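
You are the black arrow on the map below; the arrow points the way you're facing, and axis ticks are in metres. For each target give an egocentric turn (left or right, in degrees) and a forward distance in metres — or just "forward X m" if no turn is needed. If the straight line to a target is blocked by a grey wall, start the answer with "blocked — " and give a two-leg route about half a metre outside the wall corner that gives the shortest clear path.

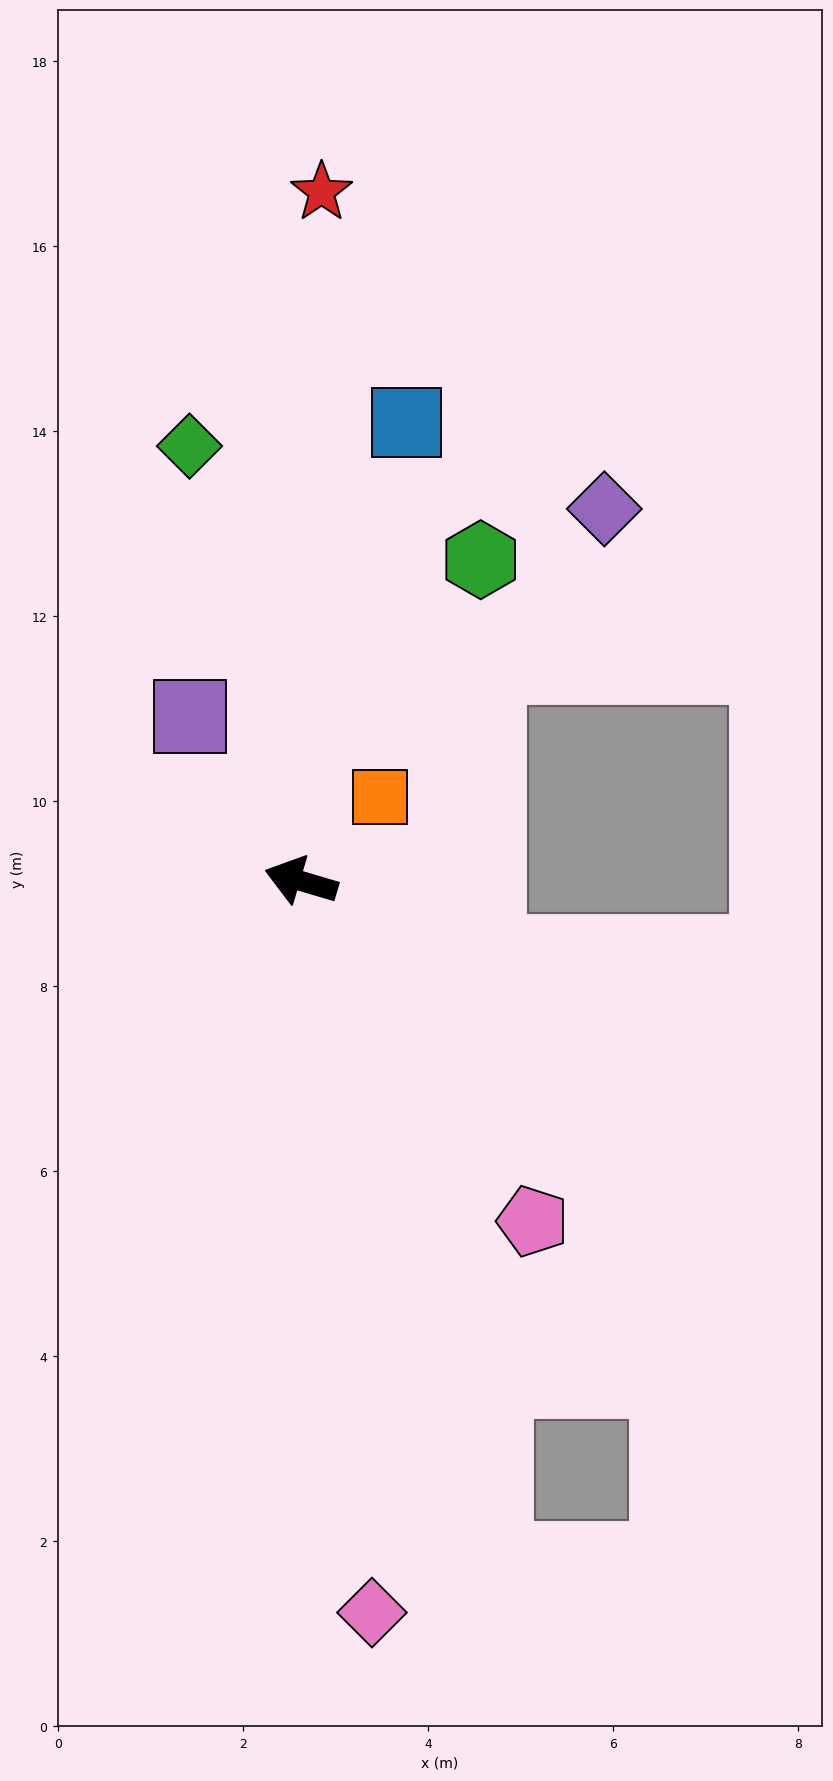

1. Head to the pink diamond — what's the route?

turn left 112°, forward 7.9 m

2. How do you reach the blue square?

turn right 86°, forward 5.1 m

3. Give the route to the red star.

turn right 75°, forward 7.5 m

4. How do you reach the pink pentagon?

turn left 141°, forward 4.5 m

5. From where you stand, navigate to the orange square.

turn right 117°, forward 1.2 m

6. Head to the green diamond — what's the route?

turn right 59°, forward 4.9 m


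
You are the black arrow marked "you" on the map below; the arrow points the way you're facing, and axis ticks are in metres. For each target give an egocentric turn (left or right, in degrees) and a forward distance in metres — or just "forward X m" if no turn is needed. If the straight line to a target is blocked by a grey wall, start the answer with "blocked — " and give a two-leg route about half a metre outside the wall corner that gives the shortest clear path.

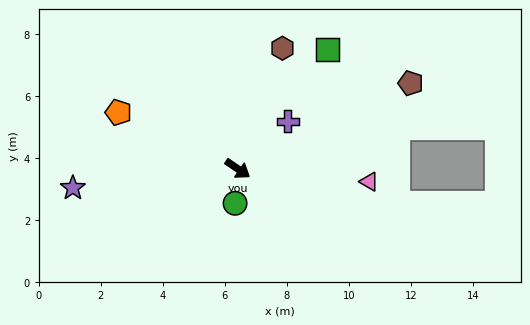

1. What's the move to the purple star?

turn right 139°, forward 5.4 m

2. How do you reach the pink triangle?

turn left 29°, forward 4.3 m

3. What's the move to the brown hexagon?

turn left 104°, forward 4.1 m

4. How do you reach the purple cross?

turn left 78°, forward 2.2 m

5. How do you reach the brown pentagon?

turn left 61°, forward 6.2 m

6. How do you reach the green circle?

turn right 60°, forward 1.1 m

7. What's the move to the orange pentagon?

turn right 171°, forward 4.3 m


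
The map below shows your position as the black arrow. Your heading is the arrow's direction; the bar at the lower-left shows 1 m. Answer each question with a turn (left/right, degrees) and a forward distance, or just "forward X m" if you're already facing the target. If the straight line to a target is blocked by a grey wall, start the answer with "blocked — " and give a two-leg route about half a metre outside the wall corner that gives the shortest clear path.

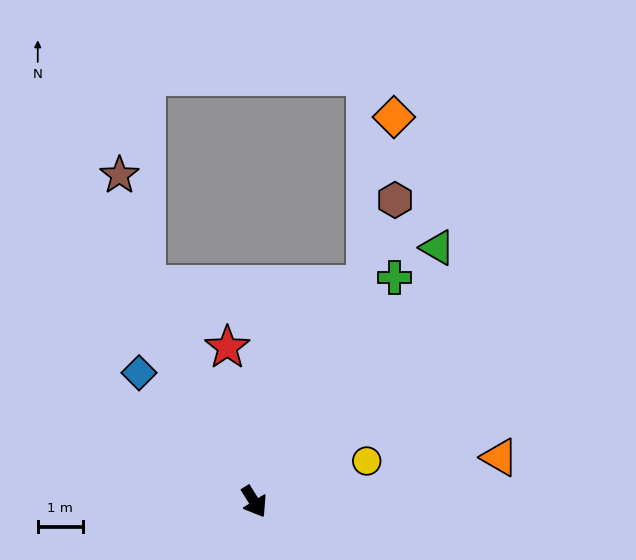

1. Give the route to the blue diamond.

turn right 170°, forward 3.8 m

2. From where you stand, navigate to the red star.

turn left 158°, forward 3.5 m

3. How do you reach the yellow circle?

turn left 78°, forward 2.6 m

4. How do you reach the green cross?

turn left 116°, forward 5.8 m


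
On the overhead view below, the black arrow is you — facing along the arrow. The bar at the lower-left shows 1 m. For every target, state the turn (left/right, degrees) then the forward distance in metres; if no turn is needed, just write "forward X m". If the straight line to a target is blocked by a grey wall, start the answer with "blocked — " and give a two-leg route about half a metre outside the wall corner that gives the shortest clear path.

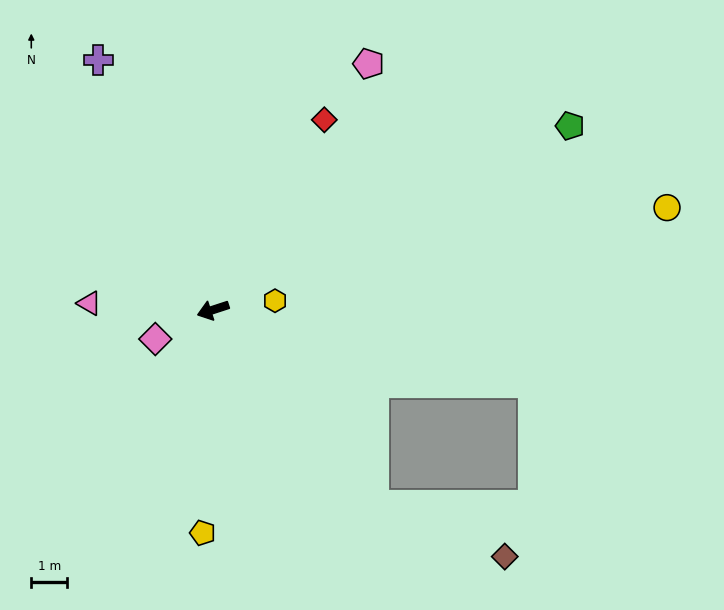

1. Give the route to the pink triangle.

turn right 21°, forward 3.4 m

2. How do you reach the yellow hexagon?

turn left 170°, forward 1.7 m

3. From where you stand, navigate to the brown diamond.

blocked — turn left 111°, forward 7.0 m, then turn left 30°, forward 3.9 m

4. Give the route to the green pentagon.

turn right 171°, forward 11.1 m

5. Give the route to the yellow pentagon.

turn left 69°, forward 6.2 m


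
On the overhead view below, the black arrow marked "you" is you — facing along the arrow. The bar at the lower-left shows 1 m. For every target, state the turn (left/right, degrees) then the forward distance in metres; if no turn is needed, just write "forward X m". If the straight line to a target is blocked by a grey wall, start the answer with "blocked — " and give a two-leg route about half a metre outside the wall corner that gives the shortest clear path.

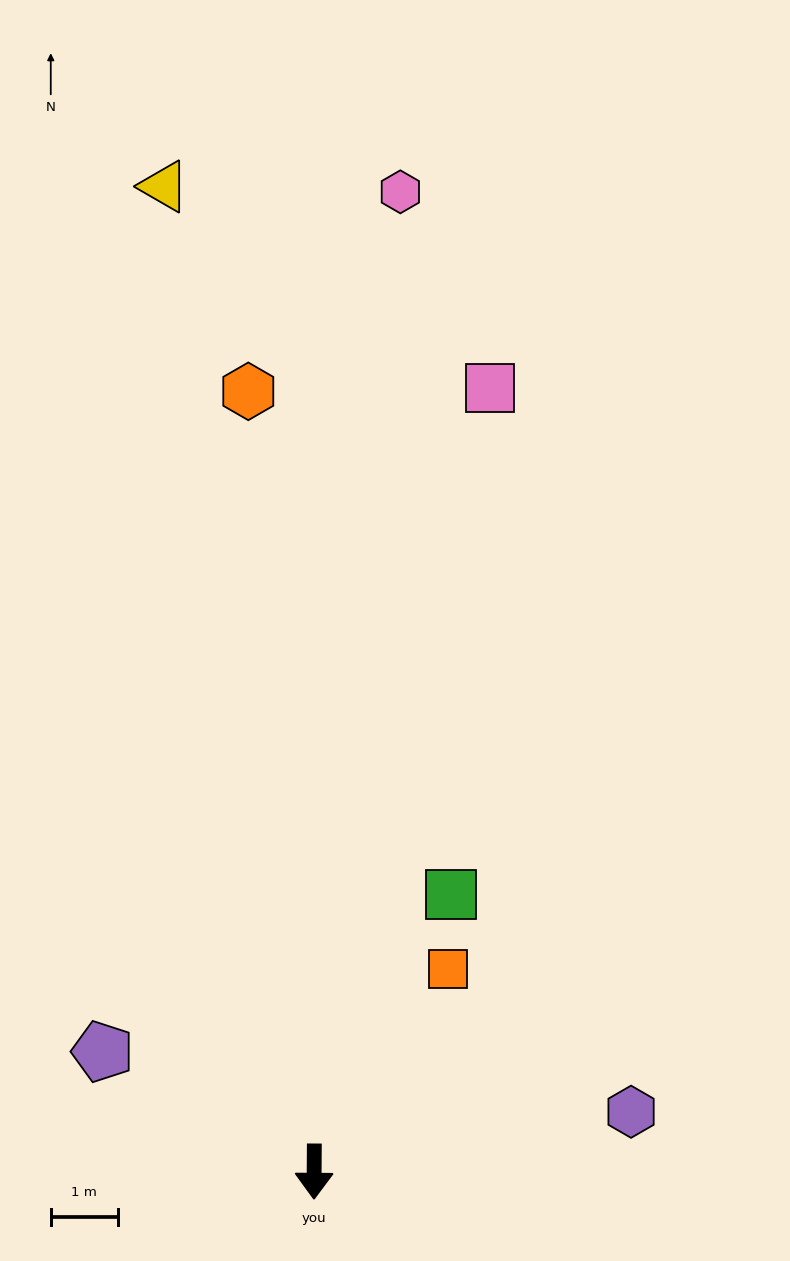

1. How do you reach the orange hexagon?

turn right 175°, forward 11.7 m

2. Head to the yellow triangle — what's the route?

turn right 171°, forward 14.9 m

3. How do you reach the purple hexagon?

turn left 101°, forward 4.8 m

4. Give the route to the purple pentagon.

turn right 119°, forward 3.6 m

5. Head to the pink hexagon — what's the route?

turn left 175°, forward 14.7 m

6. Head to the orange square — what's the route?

turn left 147°, forward 3.6 m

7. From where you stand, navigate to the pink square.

turn left 168°, forward 12.0 m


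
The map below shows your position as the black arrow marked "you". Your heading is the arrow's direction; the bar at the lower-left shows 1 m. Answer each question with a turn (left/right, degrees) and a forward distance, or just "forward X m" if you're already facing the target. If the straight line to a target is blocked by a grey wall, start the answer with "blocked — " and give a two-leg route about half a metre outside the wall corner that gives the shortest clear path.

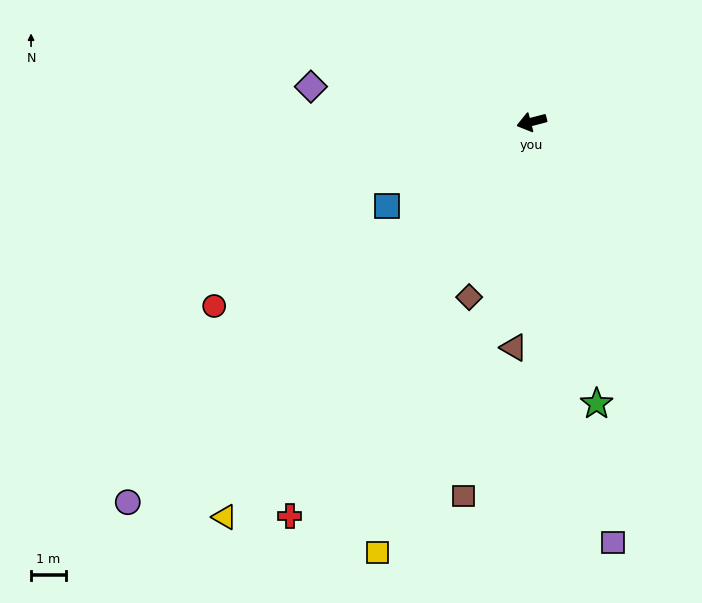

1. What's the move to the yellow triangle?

turn left 37°, forward 14.3 m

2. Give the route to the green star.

turn left 88°, forward 8.3 m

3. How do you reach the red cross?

turn left 44°, forward 13.3 m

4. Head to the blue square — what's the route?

turn left 16°, forward 4.8 m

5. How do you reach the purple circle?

turn left 29°, forward 15.9 m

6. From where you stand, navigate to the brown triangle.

turn left 71°, forward 6.5 m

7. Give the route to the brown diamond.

turn left 56°, forward 5.3 m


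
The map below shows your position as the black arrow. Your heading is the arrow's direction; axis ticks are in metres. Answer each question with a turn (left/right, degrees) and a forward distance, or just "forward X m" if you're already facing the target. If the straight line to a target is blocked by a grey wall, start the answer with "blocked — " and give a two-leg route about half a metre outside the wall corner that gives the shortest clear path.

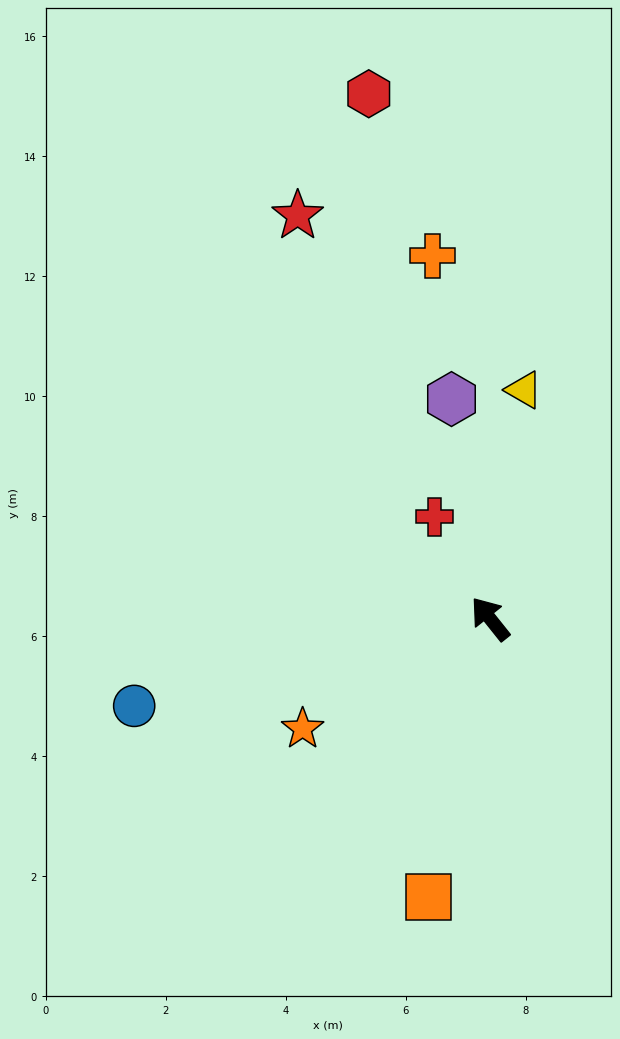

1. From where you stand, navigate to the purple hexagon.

turn right 29°, forward 3.7 m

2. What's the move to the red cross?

turn right 10°, forward 1.9 m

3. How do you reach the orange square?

turn left 129°, forward 4.8 m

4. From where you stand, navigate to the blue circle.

turn left 65°, forward 6.1 m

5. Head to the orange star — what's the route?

turn left 82°, forward 3.6 m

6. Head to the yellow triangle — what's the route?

turn right 47°, forward 3.9 m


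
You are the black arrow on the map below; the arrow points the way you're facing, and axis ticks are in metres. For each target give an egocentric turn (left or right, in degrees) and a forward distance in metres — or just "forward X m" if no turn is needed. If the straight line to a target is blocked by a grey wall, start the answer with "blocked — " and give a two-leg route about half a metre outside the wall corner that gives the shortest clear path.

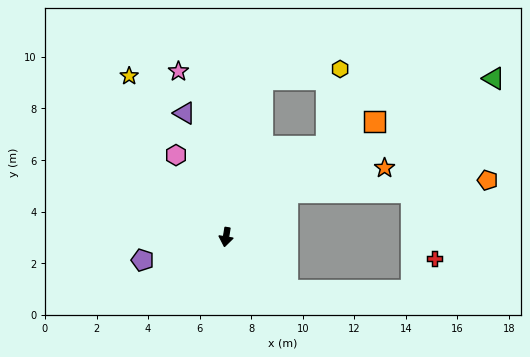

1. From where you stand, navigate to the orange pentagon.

blocked — turn left 135°, forward 2.9 m, then turn right 32°, forward 7.8 m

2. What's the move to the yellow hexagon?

blocked — turn left 141°, forward 5.3 m, then turn left 39°, forward 3.0 m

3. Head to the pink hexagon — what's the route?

turn right 139°, forward 3.7 m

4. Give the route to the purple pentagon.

turn right 65°, forward 3.4 m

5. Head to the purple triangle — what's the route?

turn right 152°, forward 5.1 m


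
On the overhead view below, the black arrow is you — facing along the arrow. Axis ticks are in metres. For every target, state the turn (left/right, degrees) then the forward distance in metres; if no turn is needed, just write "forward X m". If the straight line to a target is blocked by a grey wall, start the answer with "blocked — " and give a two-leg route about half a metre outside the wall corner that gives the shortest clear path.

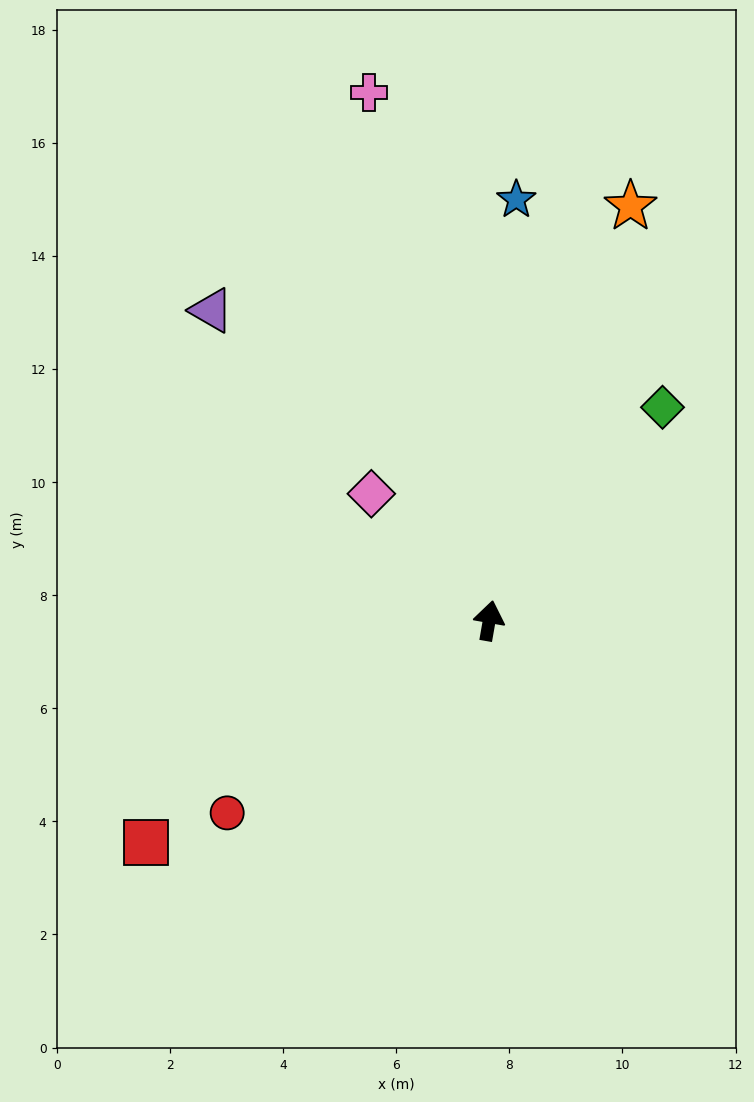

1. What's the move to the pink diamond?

turn left 53°, forward 3.1 m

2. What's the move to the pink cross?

turn left 23°, forward 9.6 m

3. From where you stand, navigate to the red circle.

turn left 136°, forward 5.7 m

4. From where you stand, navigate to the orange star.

turn right 9°, forward 7.7 m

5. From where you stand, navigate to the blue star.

turn left 6°, forward 7.5 m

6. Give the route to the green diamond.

turn right 29°, forward 4.9 m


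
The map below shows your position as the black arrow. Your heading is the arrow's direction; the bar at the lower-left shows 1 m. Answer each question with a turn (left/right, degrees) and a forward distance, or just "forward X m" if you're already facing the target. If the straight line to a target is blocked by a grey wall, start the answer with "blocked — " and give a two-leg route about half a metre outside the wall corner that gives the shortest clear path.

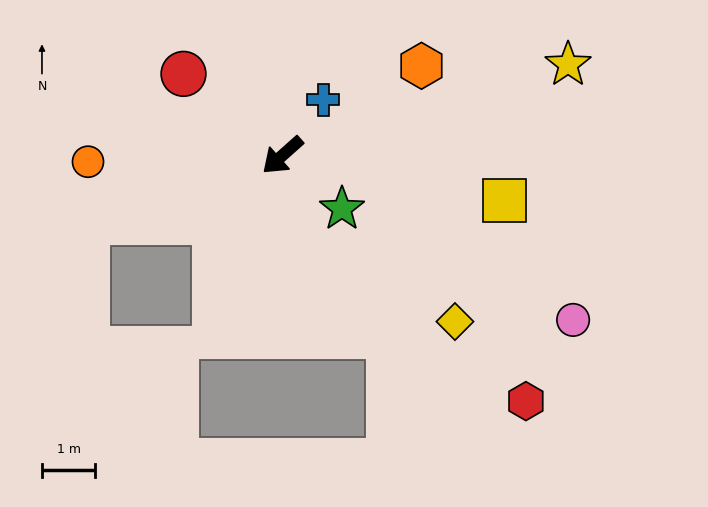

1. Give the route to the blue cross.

turn right 168°, forward 1.3 m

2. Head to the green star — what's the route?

turn left 96°, forward 1.5 m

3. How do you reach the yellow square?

turn left 127°, forward 4.3 m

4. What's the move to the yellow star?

turn left 156°, forward 5.6 m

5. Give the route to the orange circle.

turn right 40°, forward 3.7 m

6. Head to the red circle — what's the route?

turn right 81°, forward 2.4 m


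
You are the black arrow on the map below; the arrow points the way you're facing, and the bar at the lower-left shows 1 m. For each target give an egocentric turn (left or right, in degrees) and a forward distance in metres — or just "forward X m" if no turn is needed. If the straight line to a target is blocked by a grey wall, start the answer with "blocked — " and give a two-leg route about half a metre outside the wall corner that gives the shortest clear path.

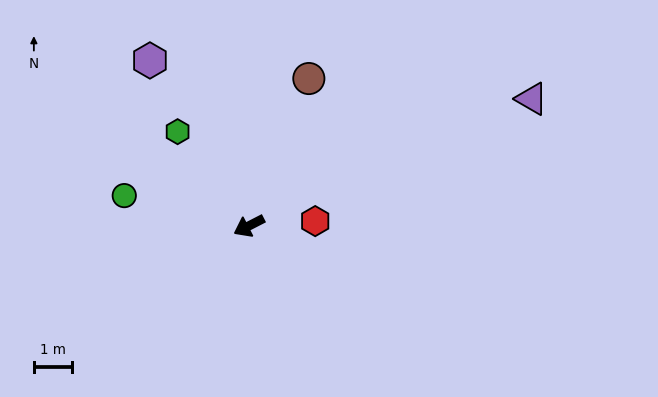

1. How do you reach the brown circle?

turn right 139°, forward 4.1 m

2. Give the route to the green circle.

turn right 41°, forward 3.3 m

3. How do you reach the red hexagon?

turn left 157°, forward 1.7 m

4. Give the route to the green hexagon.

turn right 80°, forward 3.1 m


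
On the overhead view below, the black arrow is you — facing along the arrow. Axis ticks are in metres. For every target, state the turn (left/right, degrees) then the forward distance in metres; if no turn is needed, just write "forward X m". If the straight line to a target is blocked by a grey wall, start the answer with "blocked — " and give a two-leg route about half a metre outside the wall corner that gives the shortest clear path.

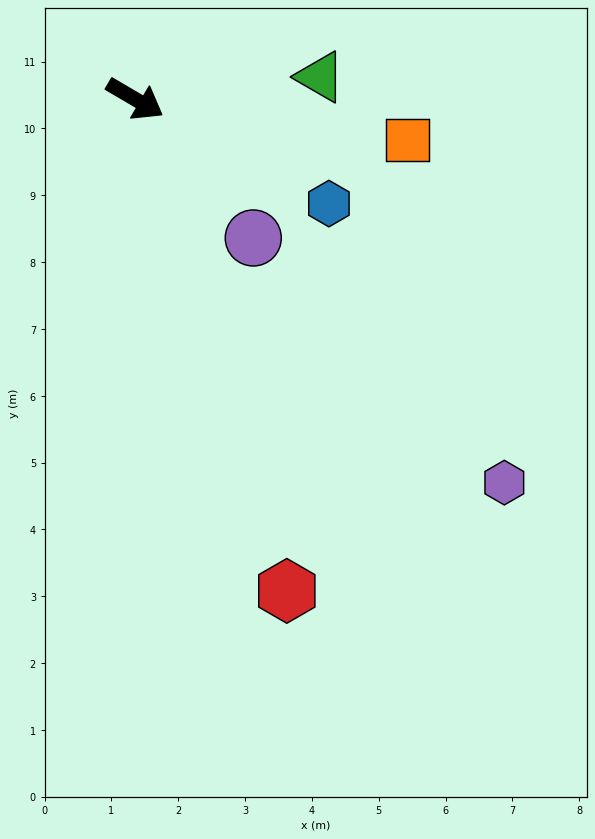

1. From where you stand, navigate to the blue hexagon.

turn left 2°, forward 3.3 m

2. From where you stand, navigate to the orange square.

turn left 22°, forward 4.1 m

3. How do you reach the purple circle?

turn right 19°, forward 2.7 m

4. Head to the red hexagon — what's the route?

turn right 42°, forward 7.7 m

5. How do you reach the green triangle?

turn left 37°, forward 2.8 m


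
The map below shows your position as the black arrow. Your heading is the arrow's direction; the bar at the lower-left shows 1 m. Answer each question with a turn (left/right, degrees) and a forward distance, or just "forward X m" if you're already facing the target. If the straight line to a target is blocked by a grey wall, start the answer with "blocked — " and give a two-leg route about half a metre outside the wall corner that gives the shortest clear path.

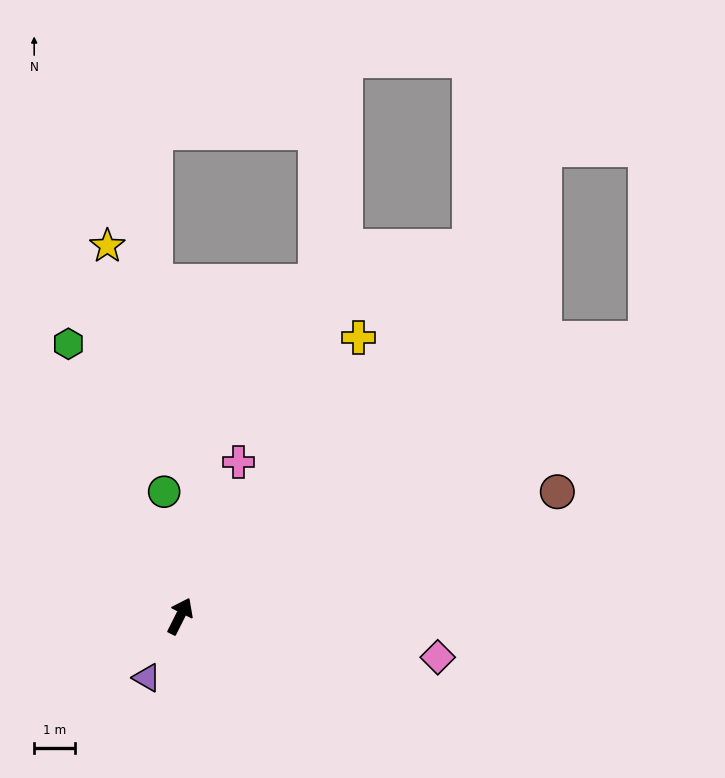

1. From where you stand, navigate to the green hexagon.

turn left 49°, forward 7.2 m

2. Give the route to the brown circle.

turn right 45°, forward 9.7 m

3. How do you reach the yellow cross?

turn right 6°, forward 8.1 m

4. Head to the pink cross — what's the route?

turn left 6°, forward 4.0 m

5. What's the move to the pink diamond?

turn right 72°, forward 6.4 m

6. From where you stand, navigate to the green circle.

turn left 34°, forward 3.1 m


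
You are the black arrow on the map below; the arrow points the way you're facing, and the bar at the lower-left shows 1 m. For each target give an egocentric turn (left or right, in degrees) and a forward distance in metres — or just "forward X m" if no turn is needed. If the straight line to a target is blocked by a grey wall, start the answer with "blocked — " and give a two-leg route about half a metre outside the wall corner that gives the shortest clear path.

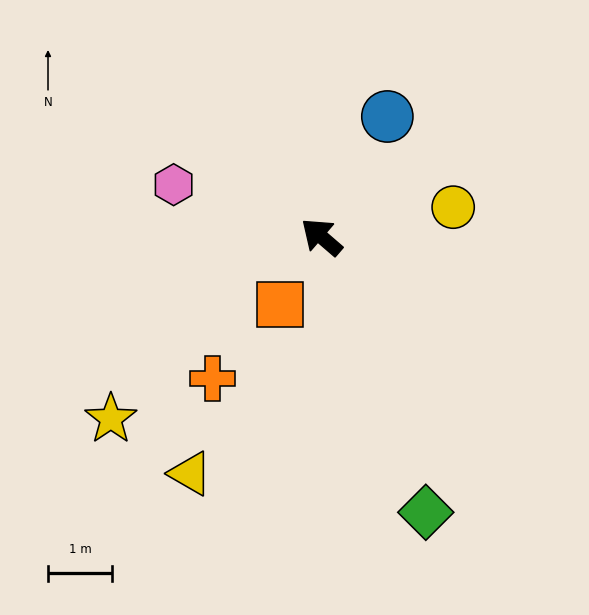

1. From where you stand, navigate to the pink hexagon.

turn left 21°, forward 2.4 m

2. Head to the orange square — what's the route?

turn left 99°, forward 1.2 m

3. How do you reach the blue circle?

turn right 78°, forward 2.1 m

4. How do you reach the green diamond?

turn left 152°, forward 4.6 m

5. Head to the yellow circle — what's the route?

turn right 127°, forward 2.1 m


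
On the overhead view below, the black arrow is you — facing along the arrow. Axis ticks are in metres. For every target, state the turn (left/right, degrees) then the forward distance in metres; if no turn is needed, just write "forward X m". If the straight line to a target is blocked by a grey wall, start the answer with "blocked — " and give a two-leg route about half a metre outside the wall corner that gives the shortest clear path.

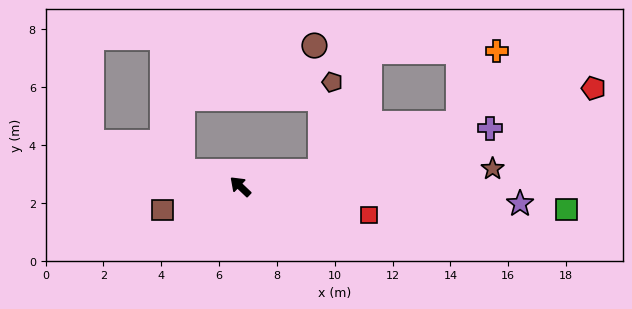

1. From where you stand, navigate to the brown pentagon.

blocked — turn right 126°, forward 2.8 m, then turn left 72°, forward 3.1 m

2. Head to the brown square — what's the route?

turn left 60°, forward 2.8 m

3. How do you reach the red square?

turn right 149°, forward 4.5 m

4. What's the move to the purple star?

turn right 140°, forward 9.7 m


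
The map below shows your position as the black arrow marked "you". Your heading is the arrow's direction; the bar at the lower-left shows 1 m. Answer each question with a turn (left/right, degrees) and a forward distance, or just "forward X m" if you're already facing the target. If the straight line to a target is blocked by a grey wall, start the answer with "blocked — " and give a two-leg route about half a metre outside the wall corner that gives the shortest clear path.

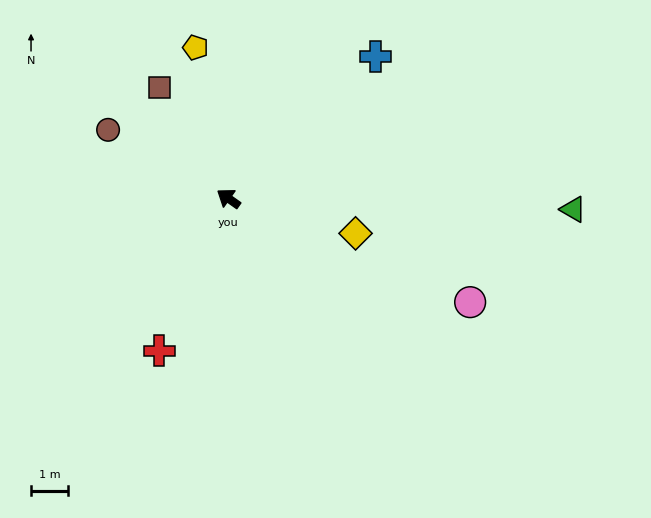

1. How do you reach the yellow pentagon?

turn right 42°, forward 4.2 m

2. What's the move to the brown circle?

turn left 6°, forward 3.8 m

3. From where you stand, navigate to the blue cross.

turn right 101°, forward 5.6 m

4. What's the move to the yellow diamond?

turn right 160°, forward 3.6 m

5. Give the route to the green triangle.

turn right 147°, forward 9.4 m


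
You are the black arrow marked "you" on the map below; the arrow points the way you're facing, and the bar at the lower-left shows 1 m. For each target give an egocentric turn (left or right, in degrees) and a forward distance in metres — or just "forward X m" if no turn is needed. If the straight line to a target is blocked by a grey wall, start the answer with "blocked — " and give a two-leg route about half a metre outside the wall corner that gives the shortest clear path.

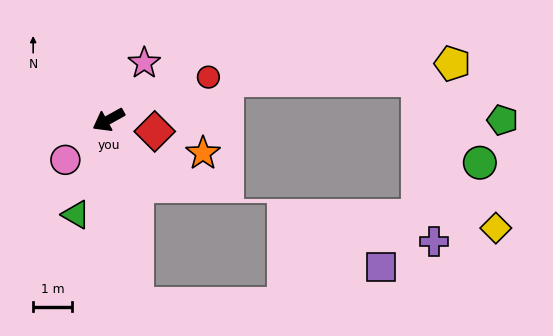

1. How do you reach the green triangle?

turn left 42°, forward 2.6 m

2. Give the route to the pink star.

turn right 151°, forward 1.7 m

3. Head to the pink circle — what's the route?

turn left 14°, forward 1.5 m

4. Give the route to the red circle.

turn left 174°, forward 2.8 m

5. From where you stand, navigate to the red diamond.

turn left 137°, forward 1.2 m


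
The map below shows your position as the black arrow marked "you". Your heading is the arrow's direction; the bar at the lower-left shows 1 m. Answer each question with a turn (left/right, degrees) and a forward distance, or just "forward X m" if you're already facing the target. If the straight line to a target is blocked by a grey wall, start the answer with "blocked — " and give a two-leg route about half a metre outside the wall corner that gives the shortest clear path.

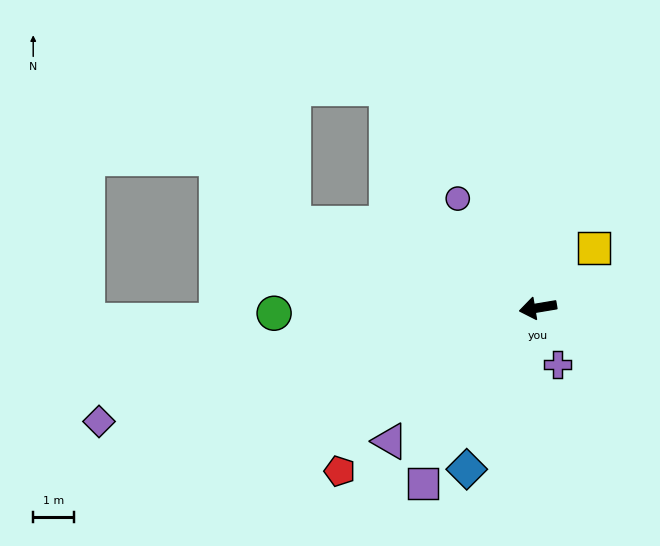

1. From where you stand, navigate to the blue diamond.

turn left 57°, forward 4.3 m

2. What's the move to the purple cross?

turn left 100°, forward 1.5 m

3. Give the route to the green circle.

turn right 8°, forward 6.5 m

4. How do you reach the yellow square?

turn right 143°, forward 2.0 m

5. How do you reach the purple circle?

turn right 63°, forward 3.3 m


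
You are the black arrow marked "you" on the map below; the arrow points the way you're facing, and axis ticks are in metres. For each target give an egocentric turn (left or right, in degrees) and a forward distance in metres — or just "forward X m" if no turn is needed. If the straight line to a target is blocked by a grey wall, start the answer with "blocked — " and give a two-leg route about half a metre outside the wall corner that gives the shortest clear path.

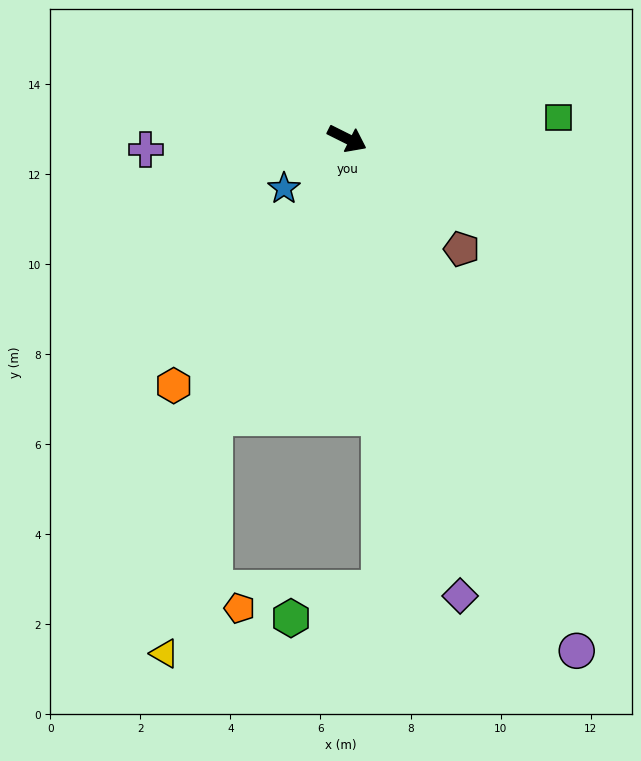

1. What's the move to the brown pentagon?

turn right 17°, forward 3.5 m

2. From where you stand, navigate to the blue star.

turn right 115°, forward 1.8 m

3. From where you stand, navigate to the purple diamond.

turn right 50°, forward 10.5 m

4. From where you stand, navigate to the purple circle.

turn right 39°, forward 12.5 m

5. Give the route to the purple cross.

turn right 150°, forward 4.5 m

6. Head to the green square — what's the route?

turn left 32°, forward 4.7 m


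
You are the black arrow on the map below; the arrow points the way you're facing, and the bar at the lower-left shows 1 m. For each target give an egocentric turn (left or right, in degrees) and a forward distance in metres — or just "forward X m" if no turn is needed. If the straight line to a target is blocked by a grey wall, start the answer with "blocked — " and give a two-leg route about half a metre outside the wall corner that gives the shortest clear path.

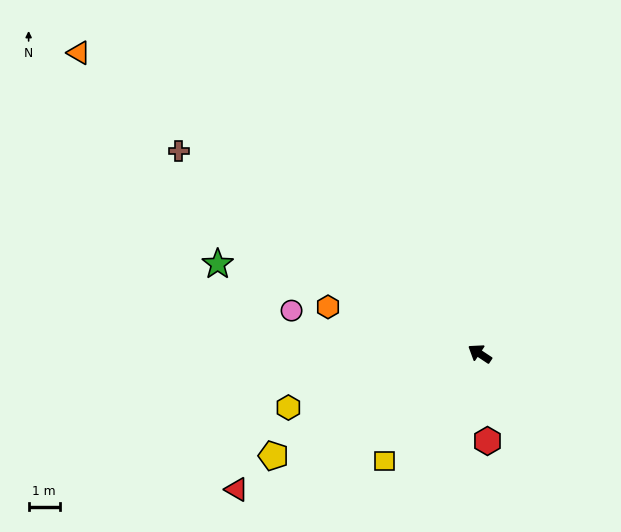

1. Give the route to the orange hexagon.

turn left 16°, forward 5.1 m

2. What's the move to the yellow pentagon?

turn left 60°, forward 7.3 m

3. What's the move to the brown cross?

forward 11.6 m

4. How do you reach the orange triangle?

turn right 3°, forward 16.0 m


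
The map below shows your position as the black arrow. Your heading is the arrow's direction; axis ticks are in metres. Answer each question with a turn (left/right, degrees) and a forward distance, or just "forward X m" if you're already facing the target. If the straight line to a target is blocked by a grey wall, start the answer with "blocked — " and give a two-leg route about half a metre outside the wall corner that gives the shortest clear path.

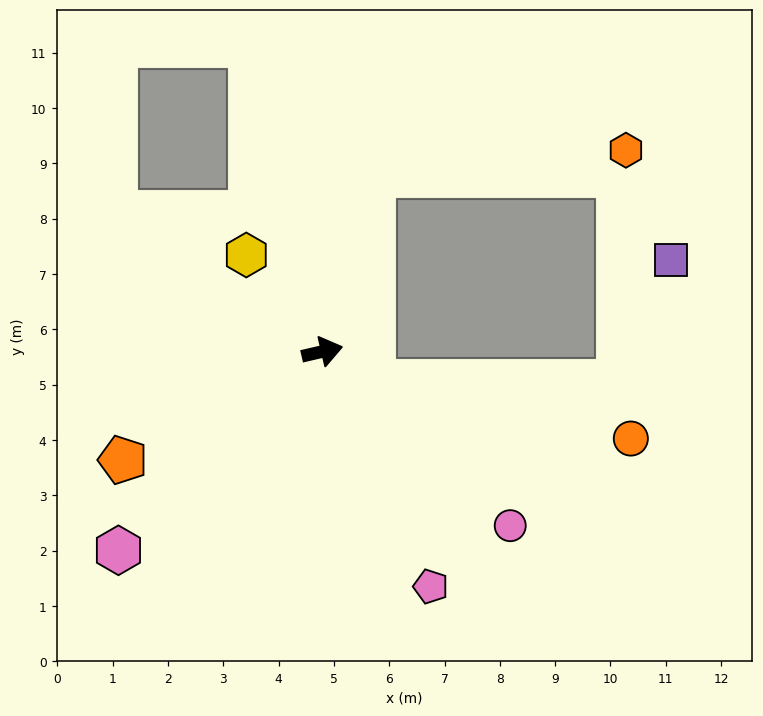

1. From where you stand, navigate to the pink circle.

turn right 56°, forward 4.6 m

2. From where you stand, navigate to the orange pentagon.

turn right 165°, forward 4.1 m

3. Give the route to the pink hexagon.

turn right 149°, forward 5.1 m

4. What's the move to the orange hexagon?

blocked — turn left 61°, forward 3.3 m, then turn right 69°, forward 4.6 m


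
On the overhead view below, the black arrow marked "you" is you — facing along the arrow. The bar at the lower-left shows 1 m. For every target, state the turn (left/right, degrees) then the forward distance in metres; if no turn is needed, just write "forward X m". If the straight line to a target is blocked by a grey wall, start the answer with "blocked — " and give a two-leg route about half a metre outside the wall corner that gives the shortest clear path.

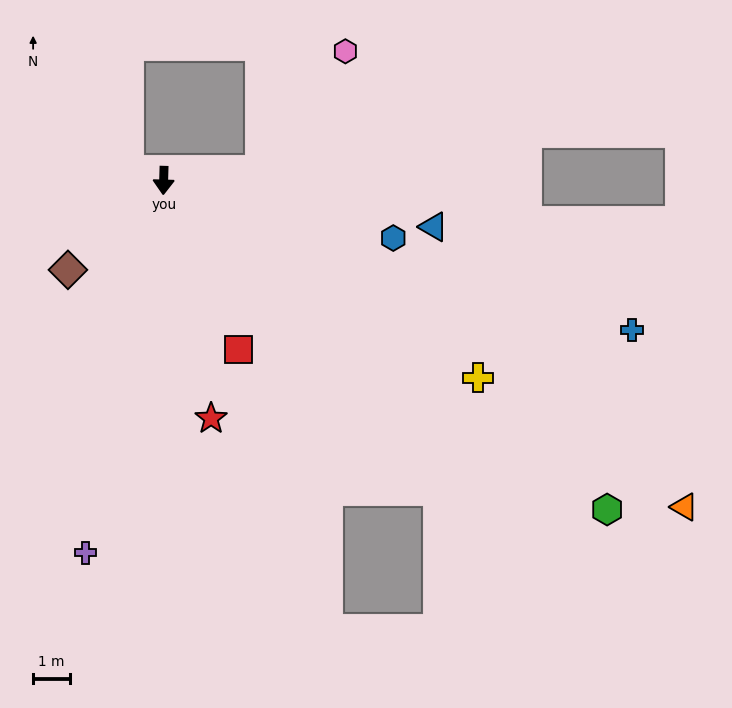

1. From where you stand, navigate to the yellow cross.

turn left 60°, forward 10.0 m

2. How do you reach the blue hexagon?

turn left 78°, forward 6.4 m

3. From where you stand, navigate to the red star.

turn left 13°, forward 6.6 m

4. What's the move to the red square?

turn left 25°, forward 5.0 m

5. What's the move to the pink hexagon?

blocked — turn left 98°, forward 2.6 m, then turn left 48°, forward 3.9 m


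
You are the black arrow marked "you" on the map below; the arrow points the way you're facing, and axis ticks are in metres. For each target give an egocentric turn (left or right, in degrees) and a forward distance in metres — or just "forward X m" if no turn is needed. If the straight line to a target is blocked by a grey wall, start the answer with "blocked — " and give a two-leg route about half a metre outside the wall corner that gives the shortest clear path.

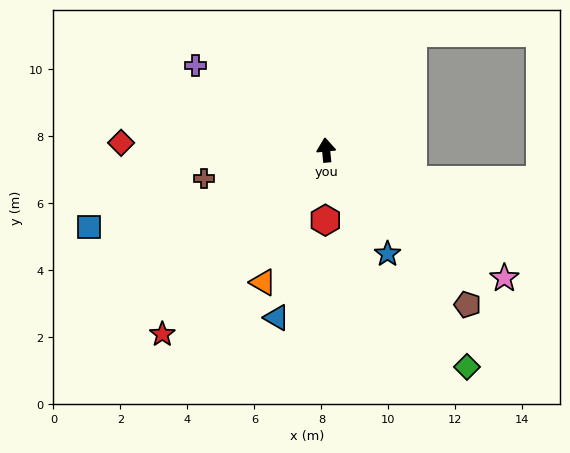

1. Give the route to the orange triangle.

turn left 149°, forward 4.4 m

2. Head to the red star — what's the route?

turn left 133°, forward 7.4 m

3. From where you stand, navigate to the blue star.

turn right 155°, forward 3.6 m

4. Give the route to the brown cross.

turn left 98°, forward 3.7 m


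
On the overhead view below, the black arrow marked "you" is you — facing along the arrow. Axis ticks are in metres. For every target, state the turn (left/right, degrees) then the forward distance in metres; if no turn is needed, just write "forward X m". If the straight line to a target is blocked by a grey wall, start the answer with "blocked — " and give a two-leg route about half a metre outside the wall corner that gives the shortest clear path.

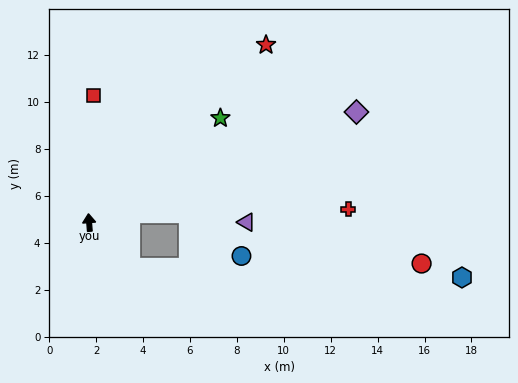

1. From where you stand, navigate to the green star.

turn right 56°, forward 7.2 m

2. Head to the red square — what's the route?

turn right 6°, forward 5.4 m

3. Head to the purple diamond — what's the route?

turn right 72°, forward 12.3 m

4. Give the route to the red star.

turn right 49°, forward 10.7 m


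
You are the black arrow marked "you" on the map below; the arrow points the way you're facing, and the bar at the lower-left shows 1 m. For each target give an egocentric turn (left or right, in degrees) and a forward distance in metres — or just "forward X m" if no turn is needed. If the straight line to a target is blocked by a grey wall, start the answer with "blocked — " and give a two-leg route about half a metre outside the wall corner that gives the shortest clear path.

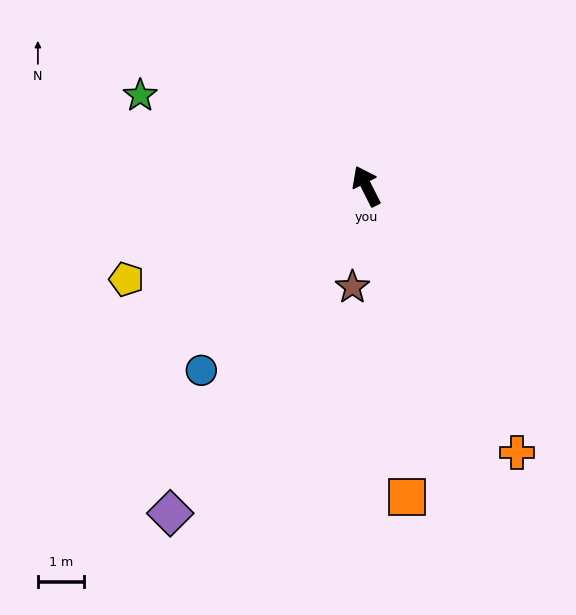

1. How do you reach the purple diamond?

turn left 122°, forward 8.2 m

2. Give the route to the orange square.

turn left 161°, forward 6.8 m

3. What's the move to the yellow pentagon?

turn left 85°, forward 5.6 m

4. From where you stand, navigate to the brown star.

turn left 145°, forward 2.2 m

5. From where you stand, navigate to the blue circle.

turn left 111°, forward 5.3 m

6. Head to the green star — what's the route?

turn left 41°, forward 5.3 m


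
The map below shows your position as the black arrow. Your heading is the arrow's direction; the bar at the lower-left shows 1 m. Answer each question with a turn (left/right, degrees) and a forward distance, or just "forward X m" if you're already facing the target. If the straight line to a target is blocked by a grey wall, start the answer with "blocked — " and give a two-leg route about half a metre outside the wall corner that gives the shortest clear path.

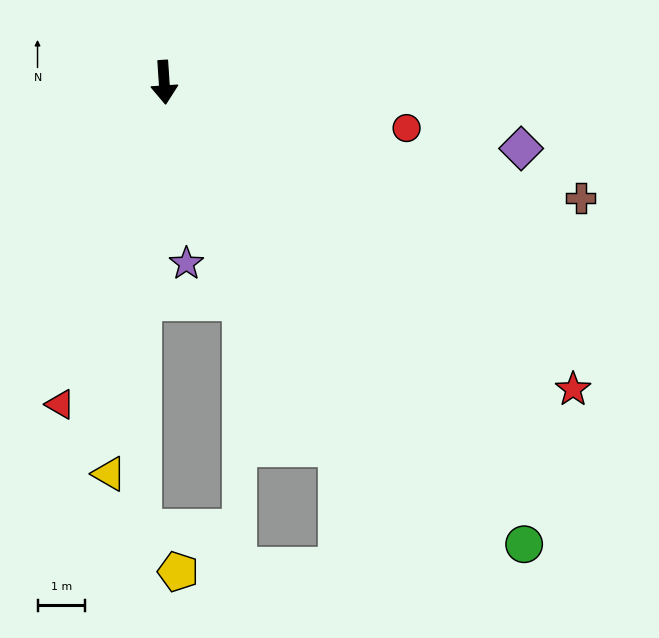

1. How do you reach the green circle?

turn left 34°, forward 12.2 m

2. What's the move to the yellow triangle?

turn right 12°, forward 8.3 m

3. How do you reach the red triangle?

turn right 22°, forward 7.1 m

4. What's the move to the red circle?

turn left 75°, forward 5.2 m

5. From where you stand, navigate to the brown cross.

turn left 71°, forward 9.0 m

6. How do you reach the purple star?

turn left 3°, forward 3.8 m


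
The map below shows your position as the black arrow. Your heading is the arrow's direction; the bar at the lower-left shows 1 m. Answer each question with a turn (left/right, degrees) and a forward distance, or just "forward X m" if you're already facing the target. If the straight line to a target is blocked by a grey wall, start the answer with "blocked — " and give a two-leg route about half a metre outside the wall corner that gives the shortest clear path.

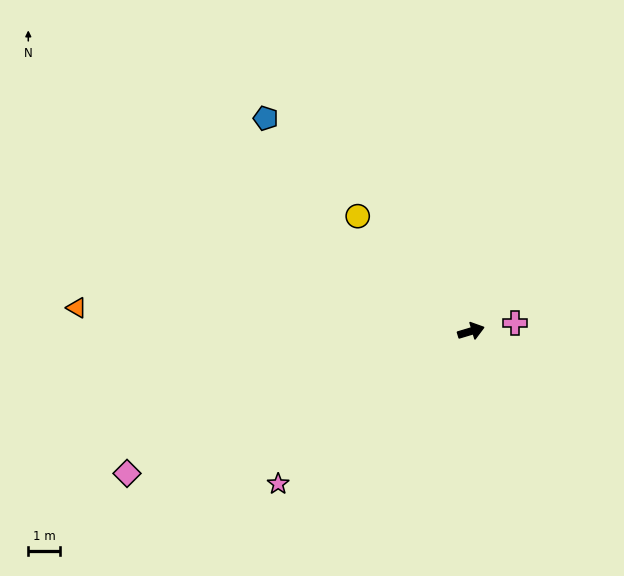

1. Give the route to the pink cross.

turn right 6°, forward 1.4 m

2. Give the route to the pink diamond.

turn right 174°, forward 11.8 m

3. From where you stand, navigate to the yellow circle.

turn left 118°, forward 5.1 m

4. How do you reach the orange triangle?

turn left 160°, forward 12.5 m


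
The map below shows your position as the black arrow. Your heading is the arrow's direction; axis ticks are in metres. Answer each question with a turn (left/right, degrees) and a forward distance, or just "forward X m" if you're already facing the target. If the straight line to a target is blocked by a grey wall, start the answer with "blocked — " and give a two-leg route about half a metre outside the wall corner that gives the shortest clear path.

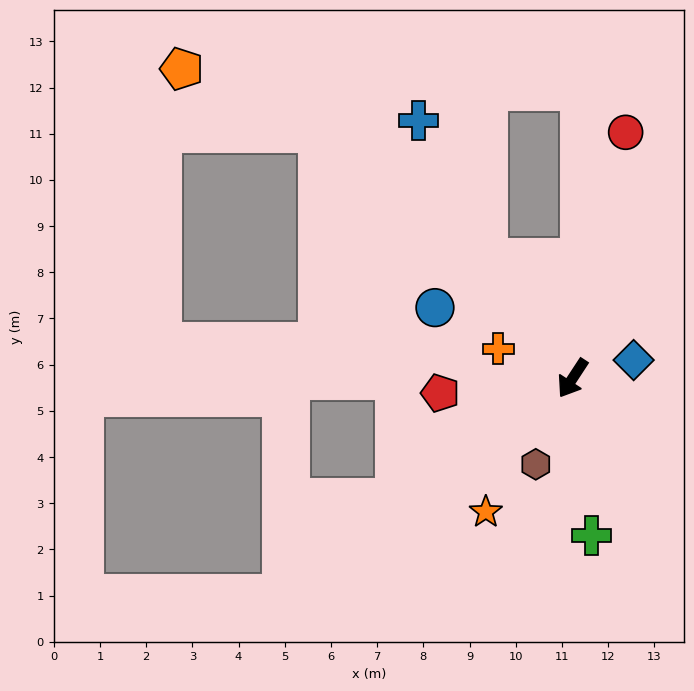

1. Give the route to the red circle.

turn right 159°, forward 5.4 m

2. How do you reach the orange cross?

turn right 78°, forward 1.7 m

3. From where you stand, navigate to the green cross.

turn left 40°, forward 3.4 m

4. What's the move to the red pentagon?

turn right 50°, forward 2.9 m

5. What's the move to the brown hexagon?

turn left 10°, forward 2.0 m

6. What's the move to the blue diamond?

turn left 140°, forward 1.4 m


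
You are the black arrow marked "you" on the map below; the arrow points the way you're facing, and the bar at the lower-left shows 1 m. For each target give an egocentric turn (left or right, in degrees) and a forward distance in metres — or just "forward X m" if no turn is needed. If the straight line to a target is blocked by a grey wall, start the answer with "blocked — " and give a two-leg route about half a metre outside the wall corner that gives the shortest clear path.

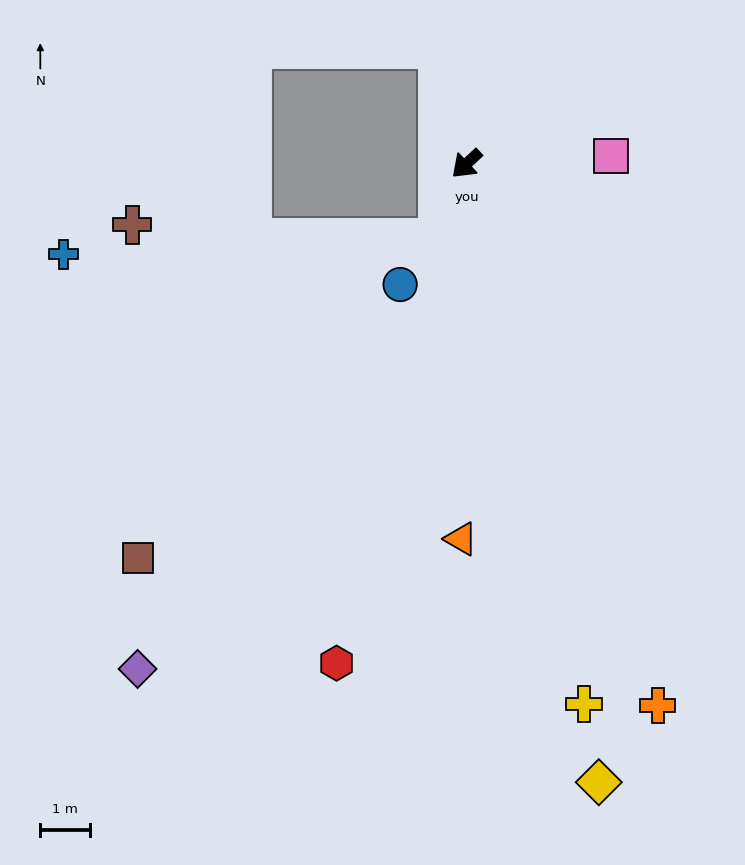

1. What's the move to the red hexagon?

turn left 32°, forward 10.5 m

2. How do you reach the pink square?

turn left 140°, forward 2.9 m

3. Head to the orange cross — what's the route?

turn left 66°, forward 11.6 m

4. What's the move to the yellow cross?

turn left 59°, forward 11.2 m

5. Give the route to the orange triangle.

turn left 46°, forward 7.6 m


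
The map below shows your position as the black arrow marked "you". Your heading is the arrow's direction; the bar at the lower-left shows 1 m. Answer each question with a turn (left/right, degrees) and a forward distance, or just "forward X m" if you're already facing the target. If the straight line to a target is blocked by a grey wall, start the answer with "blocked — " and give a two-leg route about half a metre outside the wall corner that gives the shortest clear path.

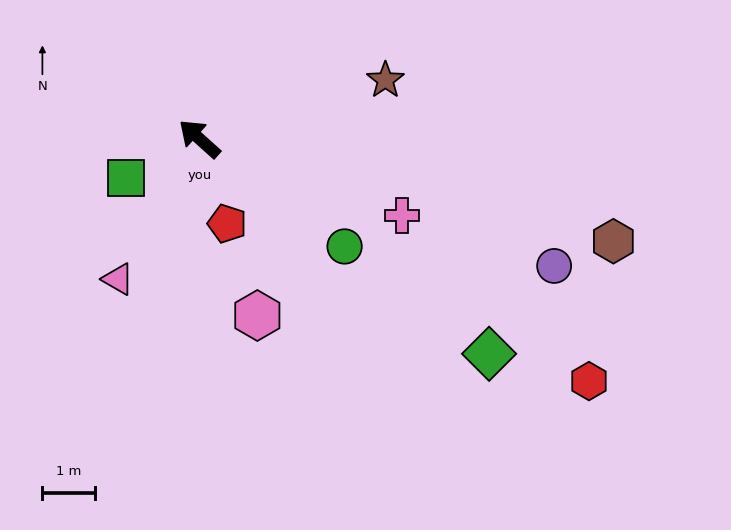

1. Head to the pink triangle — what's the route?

turn left 102°, forward 3.1 m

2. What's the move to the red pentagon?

turn left 150°, forward 1.7 m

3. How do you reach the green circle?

turn right 175°, forward 3.4 m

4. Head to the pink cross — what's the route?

turn right 159°, forward 4.1 m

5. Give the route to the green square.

turn left 70°, forward 1.6 m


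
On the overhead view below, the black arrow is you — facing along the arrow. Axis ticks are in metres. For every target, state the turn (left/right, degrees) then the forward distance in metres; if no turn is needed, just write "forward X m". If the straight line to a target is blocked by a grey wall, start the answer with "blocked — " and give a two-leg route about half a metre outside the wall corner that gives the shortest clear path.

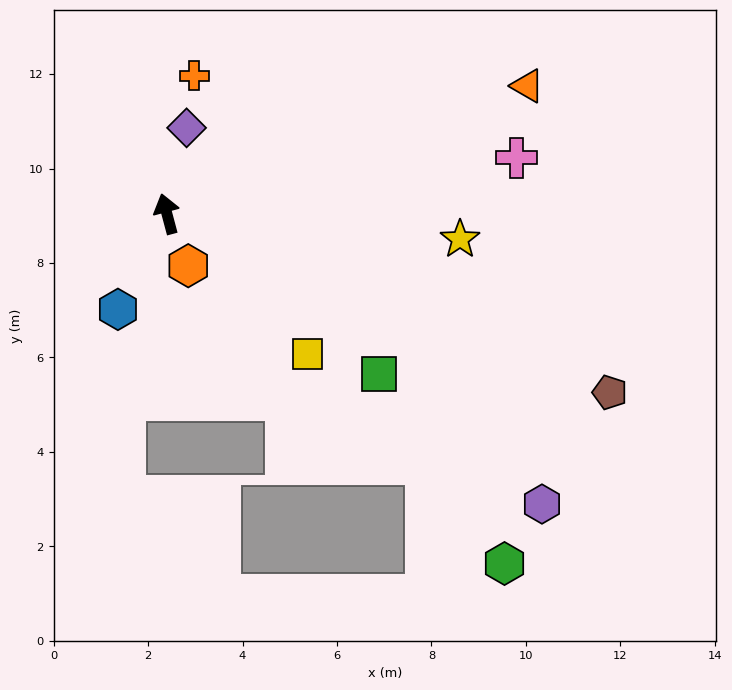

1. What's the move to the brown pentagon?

turn right 127°, forward 10.1 m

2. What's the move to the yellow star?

turn right 110°, forward 6.2 m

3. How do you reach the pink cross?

turn right 96°, forward 7.5 m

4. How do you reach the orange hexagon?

turn right 173°, forward 1.2 m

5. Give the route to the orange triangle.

turn right 85°, forward 8.1 m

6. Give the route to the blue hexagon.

turn left 138°, forward 2.3 m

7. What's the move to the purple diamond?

turn right 28°, forward 1.9 m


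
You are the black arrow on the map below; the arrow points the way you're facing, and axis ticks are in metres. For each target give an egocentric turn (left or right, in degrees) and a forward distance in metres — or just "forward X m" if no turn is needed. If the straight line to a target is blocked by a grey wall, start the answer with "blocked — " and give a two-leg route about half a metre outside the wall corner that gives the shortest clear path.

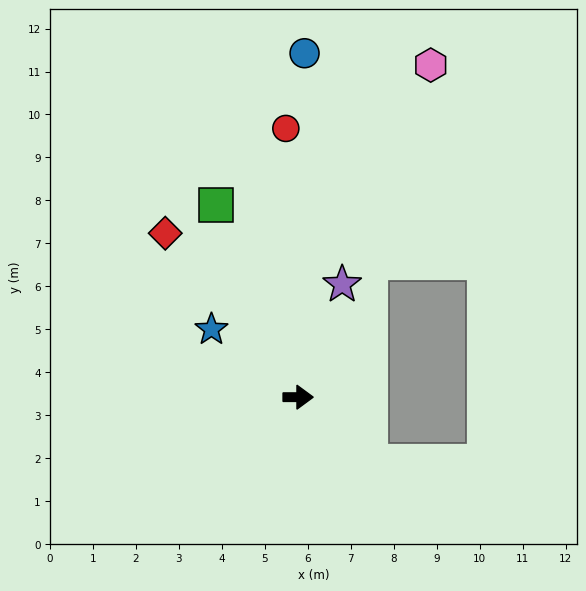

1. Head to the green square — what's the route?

turn left 113°, forward 4.9 m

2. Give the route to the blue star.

turn left 142°, forward 2.6 m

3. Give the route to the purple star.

turn left 69°, forward 2.8 m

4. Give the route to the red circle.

turn left 93°, forward 6.3 m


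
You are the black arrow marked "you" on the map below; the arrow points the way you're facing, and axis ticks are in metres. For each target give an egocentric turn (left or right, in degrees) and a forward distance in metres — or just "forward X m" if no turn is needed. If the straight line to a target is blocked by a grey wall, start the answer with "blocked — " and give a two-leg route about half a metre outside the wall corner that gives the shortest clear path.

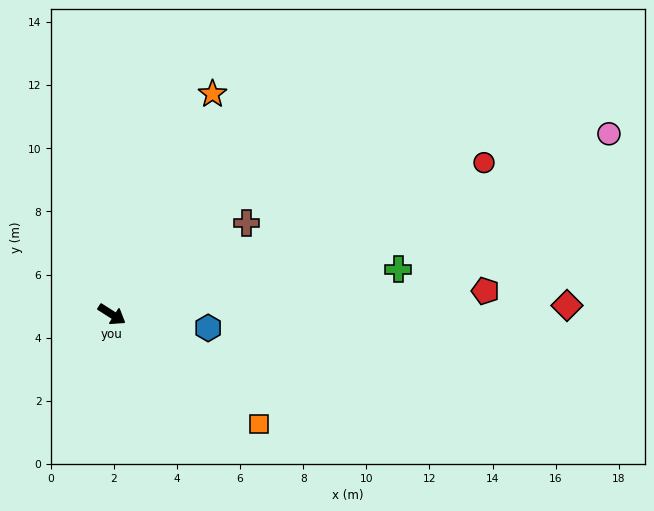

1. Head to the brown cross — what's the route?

turn left 67°, forward 5.2 m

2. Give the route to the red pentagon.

turn left 36°, forward 11.9 m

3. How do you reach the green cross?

turn left 41°, forward 9.2 m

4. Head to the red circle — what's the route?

turn left 55°, forward 12.7 m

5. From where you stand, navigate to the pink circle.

turn left 52°, forward 16.8 m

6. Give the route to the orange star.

turn left 98°, forward 7.7 m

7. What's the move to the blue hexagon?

turn left 24°, forward 3.1 m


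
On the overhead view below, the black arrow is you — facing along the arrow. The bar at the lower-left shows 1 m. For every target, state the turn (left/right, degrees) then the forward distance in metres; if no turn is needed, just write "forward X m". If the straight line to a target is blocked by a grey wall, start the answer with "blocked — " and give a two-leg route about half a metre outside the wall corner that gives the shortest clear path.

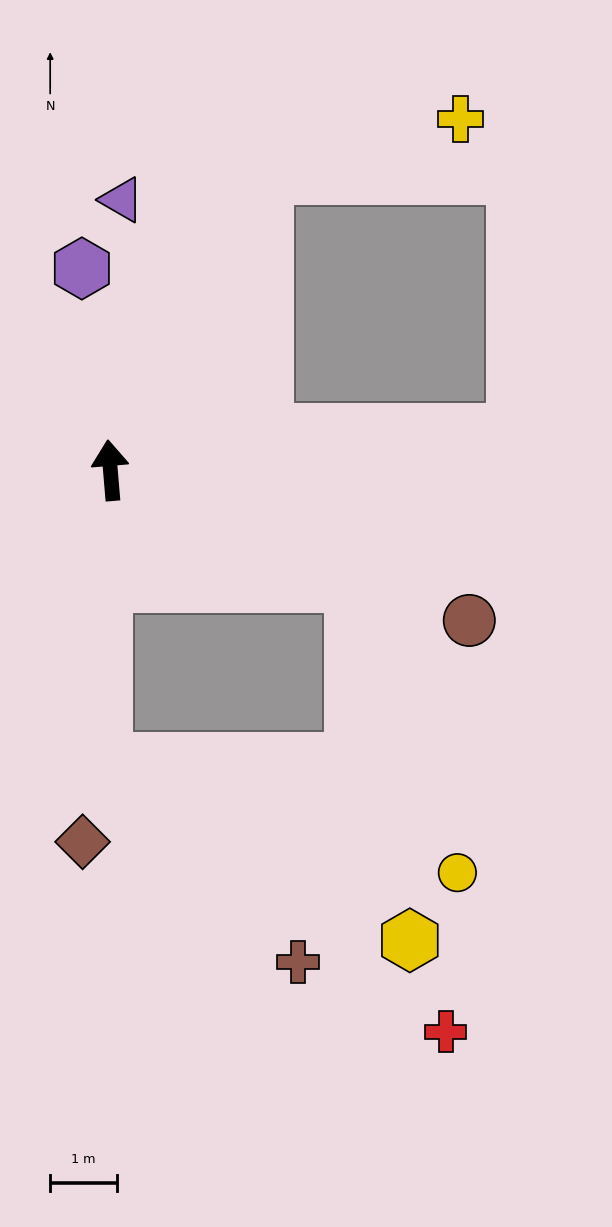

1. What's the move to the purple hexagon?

turn left 3°, forward 3.1 m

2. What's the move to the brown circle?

turn right 118°, forward 5.8 m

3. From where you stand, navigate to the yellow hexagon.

blocked — turn right 120°, forward 4.0 m, then turn right 56°, forward 5.4 m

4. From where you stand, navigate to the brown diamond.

turn left 171°, forward 5.6 m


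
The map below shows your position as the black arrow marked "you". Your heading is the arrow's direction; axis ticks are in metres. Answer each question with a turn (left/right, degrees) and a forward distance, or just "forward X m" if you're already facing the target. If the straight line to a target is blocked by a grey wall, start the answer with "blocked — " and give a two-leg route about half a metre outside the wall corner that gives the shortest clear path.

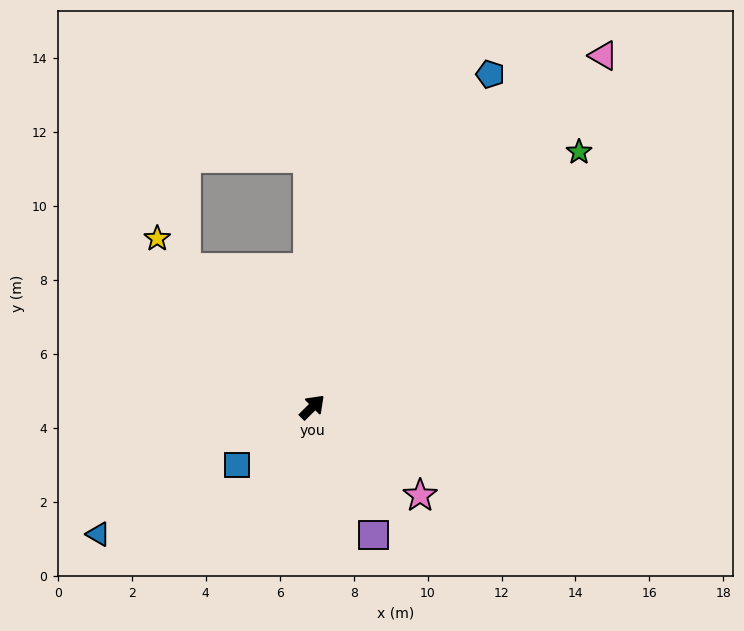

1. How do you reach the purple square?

turn right 109°, forward 3.8 m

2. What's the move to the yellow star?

turn left 88°, forward 6.2 m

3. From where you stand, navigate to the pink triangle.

turn left 6°, forward 12.3 m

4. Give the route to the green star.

forward 10.0 m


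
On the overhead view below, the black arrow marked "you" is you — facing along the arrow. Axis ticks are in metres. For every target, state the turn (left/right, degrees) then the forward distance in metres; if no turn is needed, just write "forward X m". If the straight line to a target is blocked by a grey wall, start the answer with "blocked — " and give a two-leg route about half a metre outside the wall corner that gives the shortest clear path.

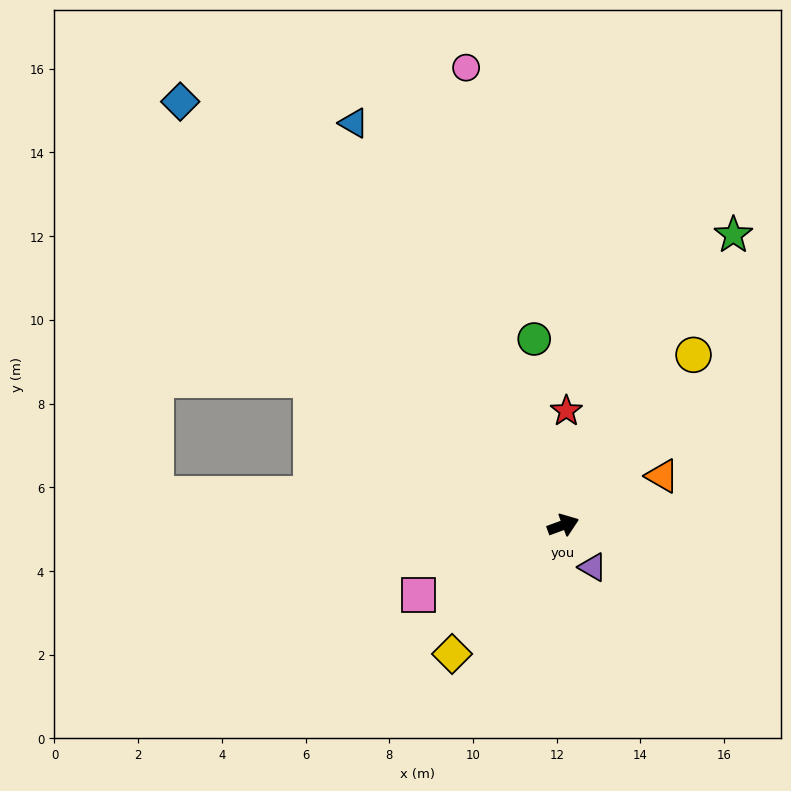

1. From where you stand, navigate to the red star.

turn left 68°, forward 2.7 m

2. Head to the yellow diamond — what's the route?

turn right 151°, forward 4.1 m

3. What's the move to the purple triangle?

turn right 75°, forward 1.2 m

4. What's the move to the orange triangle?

turn left 6°, forward 2.6 m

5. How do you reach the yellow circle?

turn left 32°, forward 5.1 m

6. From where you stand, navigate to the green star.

turn left 40°, forward 8.0 m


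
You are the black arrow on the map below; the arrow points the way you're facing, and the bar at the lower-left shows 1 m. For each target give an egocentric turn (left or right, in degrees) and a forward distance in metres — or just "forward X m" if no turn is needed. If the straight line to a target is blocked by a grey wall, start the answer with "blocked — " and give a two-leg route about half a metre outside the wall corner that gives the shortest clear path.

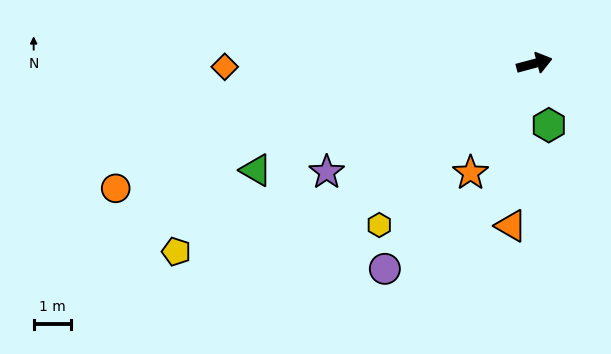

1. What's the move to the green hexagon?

turn right 92°, forward 1.7 m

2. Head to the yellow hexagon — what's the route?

turn right 149°, forward 5.9 m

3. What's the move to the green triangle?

turn right 174°, forward 7.9 m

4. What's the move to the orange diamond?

turn left 166°, forward 8.2 m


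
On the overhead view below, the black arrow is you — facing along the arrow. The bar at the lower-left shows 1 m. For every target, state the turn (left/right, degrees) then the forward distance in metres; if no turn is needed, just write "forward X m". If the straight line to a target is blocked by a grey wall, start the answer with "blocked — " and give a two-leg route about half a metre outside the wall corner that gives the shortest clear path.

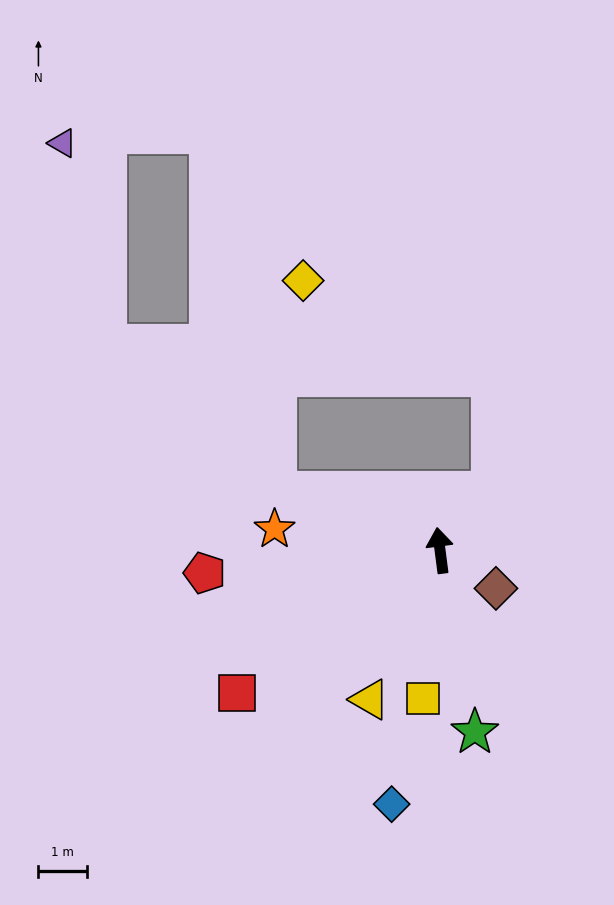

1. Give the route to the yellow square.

turn left 166°, forward 3.1 m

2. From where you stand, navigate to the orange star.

turn left 75°, forward 3.5 m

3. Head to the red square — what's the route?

turn left 118°, forward 5.1 m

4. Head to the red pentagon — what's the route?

turn left 88°, forward 4.9 m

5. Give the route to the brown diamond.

turn right 132°, forward 1.4 m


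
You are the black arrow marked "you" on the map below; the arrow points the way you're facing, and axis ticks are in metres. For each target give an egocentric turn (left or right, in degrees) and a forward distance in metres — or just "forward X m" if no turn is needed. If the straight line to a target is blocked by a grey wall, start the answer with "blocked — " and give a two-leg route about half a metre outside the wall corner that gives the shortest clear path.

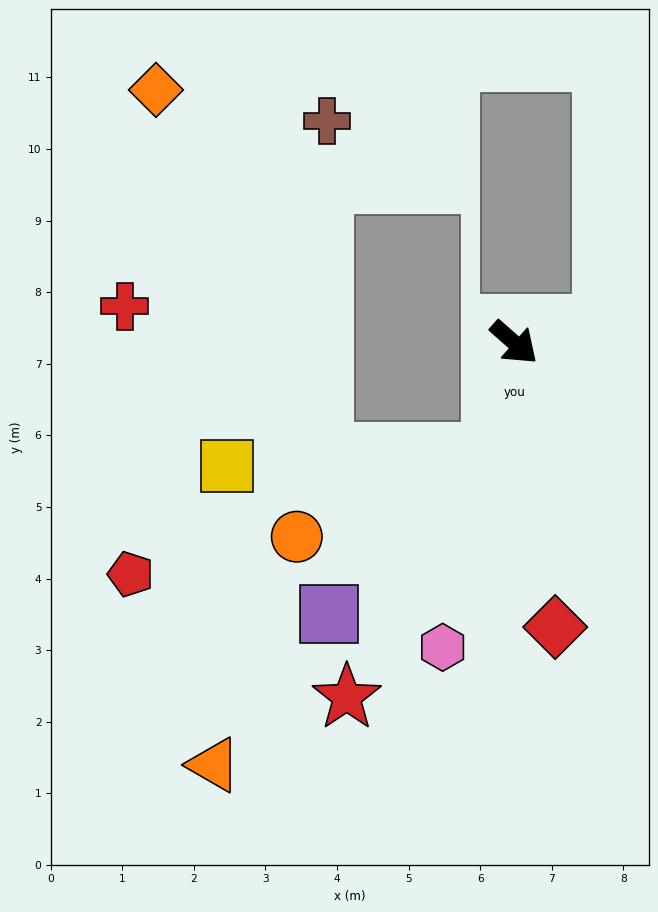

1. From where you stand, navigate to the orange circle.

blocked — turn right 60°, forward 1.6 m, then turn right 56°, forward 3.0 m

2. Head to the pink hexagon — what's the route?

turn right 62°, forward 4.4 m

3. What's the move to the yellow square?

blocked — turn right 60°, forward 1.6 m, then turn right 76°, forward 3.7 m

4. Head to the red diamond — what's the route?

turn right 40°, forward 4.0 m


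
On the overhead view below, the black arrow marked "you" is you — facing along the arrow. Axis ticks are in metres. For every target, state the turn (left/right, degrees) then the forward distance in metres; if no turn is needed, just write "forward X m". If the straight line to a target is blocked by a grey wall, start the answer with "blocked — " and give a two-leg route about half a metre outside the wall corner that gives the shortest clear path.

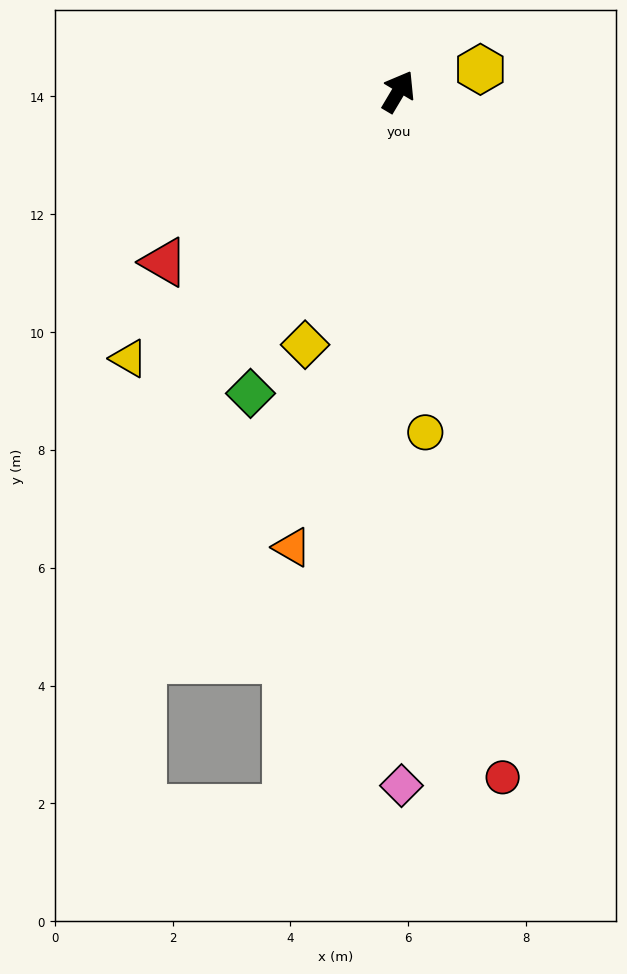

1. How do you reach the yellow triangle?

turn left 165°, forward 6.4 m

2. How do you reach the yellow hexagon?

turn right 44°, forward 1.4 m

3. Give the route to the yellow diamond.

turn right 169°, forward 4.6 m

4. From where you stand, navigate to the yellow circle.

turn right 145°, forward 5.8 m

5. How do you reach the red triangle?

turn left 157°, forward 4.9 m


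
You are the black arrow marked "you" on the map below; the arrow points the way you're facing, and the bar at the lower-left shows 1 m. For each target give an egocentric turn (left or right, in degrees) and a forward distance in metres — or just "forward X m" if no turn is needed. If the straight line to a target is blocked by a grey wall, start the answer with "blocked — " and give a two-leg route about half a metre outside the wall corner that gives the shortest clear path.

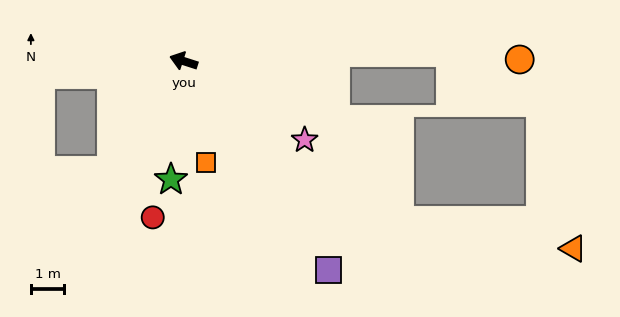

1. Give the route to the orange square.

turn left 120°, forward 3.1 m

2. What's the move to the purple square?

turn left 143°, forward 7.6 m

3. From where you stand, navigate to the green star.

turn left 102°, forward 3.6 m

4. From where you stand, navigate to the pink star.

turn left 165°, forward 4.3 m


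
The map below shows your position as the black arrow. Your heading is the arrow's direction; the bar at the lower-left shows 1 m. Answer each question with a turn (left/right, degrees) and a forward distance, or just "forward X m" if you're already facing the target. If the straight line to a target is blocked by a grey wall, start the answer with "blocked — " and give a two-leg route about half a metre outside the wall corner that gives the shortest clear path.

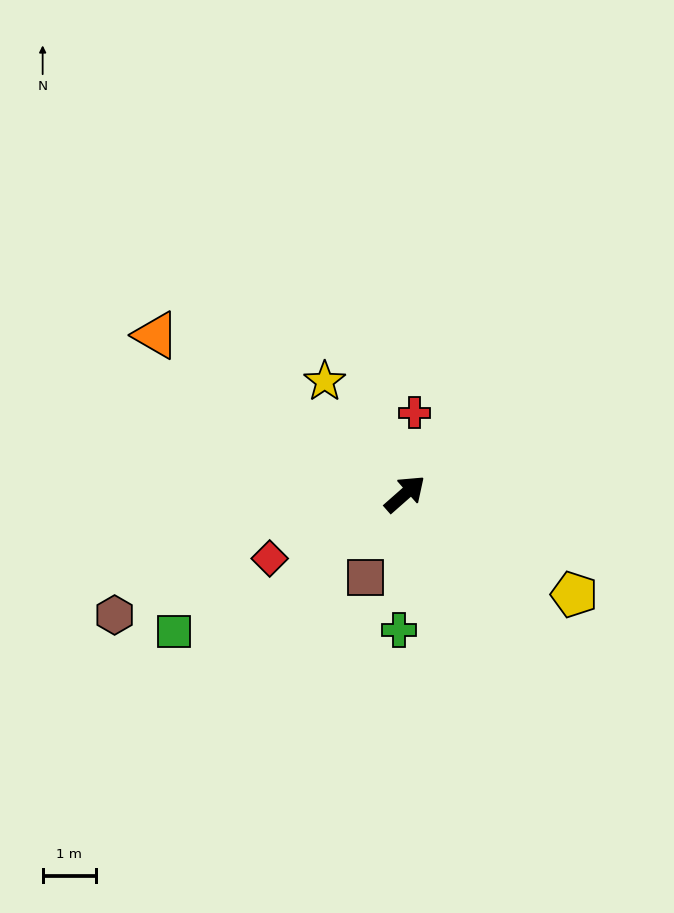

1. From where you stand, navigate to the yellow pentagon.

turn right 72°, forward 3.7 m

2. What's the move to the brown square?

turn right 157°, forward 1.7 m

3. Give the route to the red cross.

turn left 42°, forward 1.5 m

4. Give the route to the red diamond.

turn left 164°, forward 2.8 m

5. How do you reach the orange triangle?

turn left 106°, forward 5.6 m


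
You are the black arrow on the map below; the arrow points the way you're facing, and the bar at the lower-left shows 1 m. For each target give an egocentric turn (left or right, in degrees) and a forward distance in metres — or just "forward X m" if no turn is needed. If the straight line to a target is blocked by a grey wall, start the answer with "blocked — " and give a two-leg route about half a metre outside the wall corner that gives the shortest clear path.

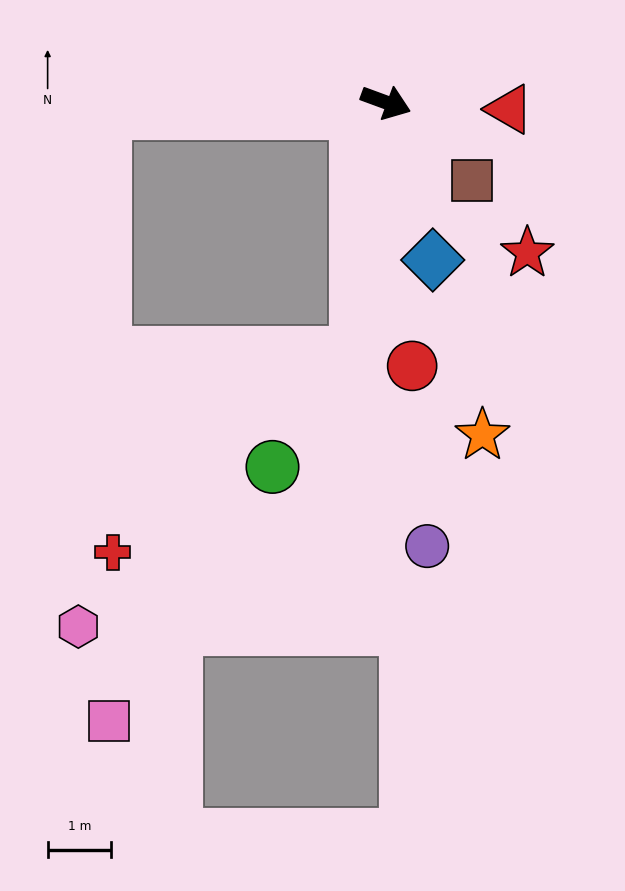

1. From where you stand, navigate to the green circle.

blocked — turn right 77°, forward 4.0 m, then turn right 29°, forward 2.2 m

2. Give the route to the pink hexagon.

blocked — turn right 158°, forward 4.5 m, then turn left 85°, forward 8.1 m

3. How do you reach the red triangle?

turn left 17°, forward 2.0 m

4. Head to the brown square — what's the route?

turn right 22°, forward 1.8 m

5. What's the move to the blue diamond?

turn right 53°, forward 2.6 m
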